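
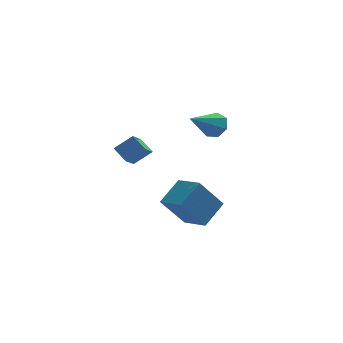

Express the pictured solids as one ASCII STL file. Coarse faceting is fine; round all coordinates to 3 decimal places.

solid 
facet normal -0.553 0.790 -0.265
outer loop
vertex -1.798 -2.668 -0.365
vertex -0.801 -1.666 0.543
vertex -0.587 -2.374 -2.018
endloop
endfacet
facet normal -0.593 -0.596 -0.541
outer loop
vertex 0.281 -3.614 -1.603
vertex -1.798 -2.668 -0.365
vertex -0.587 -2.374 -2.018
endloop
endfacet
facet normal -0.553 0.790 -0.265
outer loop
vertex -0.587 -2.374 -2.018
vertex -0.801 -1.666 0.543
vertex 0.41 -1.372 -1.11
endloop
endfacet
facet normal 0.585 0.142 -0.799
outer loop
vertex 0.41 -1.372 -1.11
vertex 0.281 -3.614 -1.603
vertex -0.587 -2.374 -2.018
endloop
endfacet
facet normal -0.585 -0.142 0.799
outer loop
vertex -1.798 -2.668 -0.365
vertex 0.067 -2.906 0.958
vertex -0.801 -1.666 0.543
endloop
endfacet
facet normal -0.593 -0.596 -0.541
outer loop
vertex -0.93 -3.908 0.05
vertex -1.798 -2.668 -0.365
vertex 0.281 -3.614 -1.603
endloop
endfacet
facet normal -0.585 -0.142 0.799
outer loop
vertex -0.93 -3.908 0.05
vertex 0.067 -2.906 0.958
vertex -1.798 -2.668 -0.365
endloop
endfacet
facet normal 0.593 0.596 0.541
outer loop
vertex -0.801 -1.666 0.543
vertex 0.067 -2.906 0.958
vertex 0.41 -1.372 -1.11
endloop
endfacet
facet normal 0.585 0.142 -0.799
outer loop
vertex 1.278 -2.612 -0.695
vertex 0.281 -3.614 -1.603
vertex 0.41 -1.372 -1.11
endloop
endfacet
facet normal 0.593 0.596 0.541
outer loop
vertex 0.41 -1.372 -1.11
vertex 0.067 -2.906 0.958
vertex 1.278 -2.612 -0.695
endloop
endfacet
facet normal 0.553 -0.790 0.265
outer loop
vertex 1.278 -2.612 -0.695
vertex -0.93 -3.908 0.05
vertex 0.281 -3.614 -1.603
endloop
endfacet
facet normal 0.553 -0.790 0.265
outer loop
vertex 0.067 -2.906 0.958
vertex -0.93 -3.908 0.05
vertex 1.278 -2.612 -0.695
endloop
endfacet
facet normal -0.783 -0.088 -0.616
outer loop
vertex -3.592 3.209 0.478
vertex -3.114 4.27 -0.282
vertex -3.032 2.518 -0.135
endloop
endfacet
facet normal -0.344 -0.764 0.547
outer loop
vertex -2.046 2.63 0.642
vertex -3.592 3.209 0.478
vertex -3.032 2.518 -0.135
endloop
endfacet
facet normal -0.783 -0.088 -0.616
outer loop
vertex -3.032 2.518 -0.135
vertex -3.114 4.27 -0.282
vertex -2.554 3.579 -0.894
endloop
endfacet
facet normal 0.519 -0.639 -0.567
outer loop
vertex -2.554 3.579 -0.894
vertex -2.046 2.63 0.642
vertex -3.032 2.518 -0.135
endloop
endfacet
facet normal -0.519 0.640 0.567
outer loop
vertex -3.592 3.209 0.478
vertex -2.128 4.382 0.495
vertex -3.114 4.27 -0.282
endloop
endfacet
facet normal -0.344 -0.763 0.547
outer loop
vertex -2.606 3.321 1.254
vertex -3.592 3.209 0.478
vertex -2.046 2.63 0.642
endloop
endfacet
facet normal -0.519 0.640 0.567
outer loop
vertex -2.606 3.321 1.254
vertex -2.128 4.382 0.495
vertex -3.592 3.209 0.478
endloop
endfacet
facet normal 0.344 0.763 -0.547
outer loop
vertex -3.114 4.27 -0.282
vertex -2.128 4.382 0.495
vertex -2.554 3.579 -0.894
endloop
endfacet
facet normal 0.519 -0.640 -0.567
outer loop
vertex -1.568 3.691 -0.118
vertex -2.046 2.63 0.642
vertex -2.554 3.579 -0.894
endloop
endfacet
facet normal 0.344 0.764 -0.547
outer loop
vertex -2.554 3.579 -0.894
vertex -2.128 4.382 0.495
vertex -1.568 3.691 -0.118
endloop
endfacet
facet normal 0.783 0.089 0.616
outer loop
vertex -1.568 3.691 -0.118
vertex -2.606 3.321 1.254
vertex -2.046 2.63 0.642
endloop
endfacet
facet normal 0.783 0.088 0.616
outer loop
vertex -2.128 4.382 0.495
vertex -2.606 3.321 1.254
vertex -1.568 3.691 -0.118
endloop
endfacet
facet normal 0.651 0.560 -0.513
outer loop
vertex 2.15 3.039 2.452
vertex 1.566 3.198 1.884
vertex 1.745 3.622 2.574
endloop
endfacet
facet normal 0.270 -0.014 0.963
outer loop
vertex 2.15 3.039 2.452
vertex 1.745 3.622 2.574
vertex 0.154 1.982 2.996
endloop
endfacet
facet normal 0.650 0.560 -0.513
outer loop
vertex 1.745 3.622 2.574
vertex 1.566 3.198 1.884
vertex 1.205 3.885 2.177
endloop
endfacet
facet normal -0.327 0.520 0.789
outer loop
vertex 1.745 3.622 2.574
vertex 1.205 3.885 2.177
vertex 0.154 1.982 2.996
endloop
endfacet
facet normal 0.651 0.560 -0.512
outer loop
vertex 1.205 3.885 2.177
vertex 1.566 3.198 1.884
vertex 0.937 3.631 1.559
endloop
endfacet
facet normal -0.838 0.526 0.147
outer loop
vertex 1.205 3.885 2.177
vertex 0.937 3.631 1.559
vertex 0.154 1.982 2.996
endloop
endfacet
facet normal 0.651 0.561 -0.512
outer loop
vertex 0.937 3.631 1.559
vertex 1.566 3.198 1.884
vertex 1.143 3.05 1.185
endloop
endfacet
facet normal -0.877 -0.002 -0.480
outer loop
vertex 0.937 3.631 1.559
vertex 1.143 3.05 1.185
vertex 0.154 1.982 2.996
endloop
endfacet
facet normal 0.651 0.560 -0.512
outer loop
vertex 1.143 3.05 1.185
vertex 1.566 3.198 1.884
vertex 1.667 2.581 1.338
endloop
endfacet
facet normal -0.415 -0.666 -0.620
outer loop
vertex 1.143 3.05 1.185
vertex 1.667 2.581 1.338
vertex 0.154 1.982 2.996
endloop
endfacet
facet normal 0.651 0.560 -0.512
outer loop
vertex 1.667 2.581 1.338
vertex 1.566 3.198 1.884
vertex 2.115 2.576 1.902
endloop
endfacet
facet normal 0.199 -0.966 -0.167
outer loop
vertex 1.667 2.581 1.338
vertex 2.115 2.576 1.902
vertex 0.154 1.982 2.996
endloop
endfacet
facet normal 0.651 0.560 -0.513
outer loop
vertex 2.115 2.576 1.902
vertex 1.566 3.198 1.884
vertex 2.15 3.039 2.452
endloop
endfacet
facet normal 0.504 -0.676 0.537
outer loop
vertex 2.115 2.576 1.902
vertex 2.15 3.039 2.452
vertex 0.154 1.982 2.996
endloop
endfacet

endsolid


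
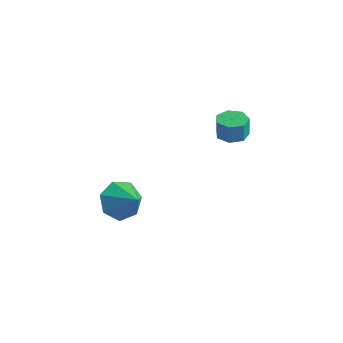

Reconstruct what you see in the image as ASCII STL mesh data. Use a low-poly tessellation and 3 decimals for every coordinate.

solid 
facet normal -0.846 0.020 -0.533
outer loop
vertex -2.705 -2.473 -3.771
vertex -3.234 -2.935 -2.95
vertex -3.084 -1.884 -3.148
endloop
endfacet
facet normal 0.753 0.641 -0.148
outer loop
vertex -2.705 -2.473 -3.771
vertex -3.084 -1.884 -3.148
vertex -1.966 -2.965 -2.15
endloop
endfacet
facet normal -0.845 0.020 -0.534
outer loop
vertex -3.084 -1.884 -3.148
vertex -3.234 -2.935 -2.95
vertex -3.576 -2.086 -2.377
endloop
endfacet
facet normal 0.377 0.808 0.452
outer loop
vertex -3.084 -1.884 -3.148
vertex -3.576 -2.086 -2.377
vertex -1.966 -2.965 -2.15
endloop
endfacet
facet normal -0.846 0.020 -0.534
outer loop
vertex -3.576 -2.086 -2.377
vertex -3.234 -2.935 -2.95
vertex -3.81 -2.928 -2.037
endloop
endfacet
facet normal 0.064 0.358 0.931
outer loop
vertex -3.576 -2.086 -2.377
vertex -3.81 -2.928 -2.037
vertex -1.966 -2.965 -2.15
endloop
endfacet
facet normal -0.846 0.021 -0.534
outer loop
vertex -3.81 -2.928 -2.037
vertex -3.234 -2.935 -2.95
vertex -3.611 -3.775 -2.385
endloop
endfacet
facet normal 0.049 -0.370 0.928
outer loop
vertex -3.81 -2.928 -2.037
vertex -3.611 -3.775 -2.385
vertex -1.966 -2.965 -2.15
endloop
endfacet
facet normal -0.845 0.020 -0.534
outer loop
vertex -3.611 -3.775 -2.385
vertex -3.234 -2.935 -2.95
vertex -3.127 -3.989 -3.159
endloop
endfacet
facet normal 0.344 -0.827 0.444
outer loop
vertex -3.611 -3.775 -2.385
vertex -3.127 -3.989 -3.159
vertex -1.966 -2.965 -2.15
endloop
endfacet
facet normal -0.845 0.020 -0.534
outer loop
vertex -3.127 -3.989 -3.159
vertex -3.234 -2.935 -2.95
vertex -2.724 -3.41 -3.775
endloop
endfacet
facet normal 0.726 -0.670 -0.155
outer loop
vertex -3.127 -3.989 -3.159
vertex -2.724 -3.41 -3.775
vertex -1.966 -2.965 -2.15
endloop
endfacet
facet normal -0.845 0.019 -0.534
outer loop
vertex -2.724 -3.41 -3.775
vertex -3.234 -2.935 -2.95
vertex -2.705 -2.473 -3.771
endloop
endfacet
facet normal 0.908 -0.017 -0.419
outer loop
vertex -2.724 -3.41 -3.775
vertex -2.705 -2.473 -3.771
vertex -1.966 -2.965 -2.15
endloop
endfacet
facet normal -0.052 0.052 -0.997
outer loop
vertex -1.479 2.615 -0.609
vertex -2.238 2.618 -0.569
vertex -1.761 3.21 -0.563
endloop
endfacet
facet normal 0.903 0.430 -0.025
outer loop
vertex -1.479 2.615 -0.609
vertex -1.761 3.21 -0.563
vertex -1.423 2.56 0.448
endloop
endfacet
facet normal 0.902 0.430 -0.025
outer loop
vertex -1.423 2.56 0.448
vertex -1.761 3.21 -0.563
vertex -1.705 3.154 0.494
endloop
endfacet
facet normal 0.054 -0.052 0.997
outer loop
vertex -1.423 2.56 0.448
vertex -1.705 3.154 0.494
vertex -2.182 2.562 0.489
endloop
endfacet
facet normal -0.053 0.053 -0.997
outer loop
vertex -1.761 3.21 -0.563
vertex -2.238 2.618 -0.569
vertex -2.403 3.358 -0.521
endloop
endfacet
facet normal 0.227 0.973 0.040
outer loop
vertex -1.761 3.21 -0.563
vertex -2.403 3.358 -0.521
vertex -1.705 3.154 0.494
endloop
endfacet
facet normal 0.228 0.973 0.039
outer loop
vertex -1.705 3.154 0.494
vertex -2.403 3.358 -0.521
vertex -2.347 3.303 0.536
endloop
endfacet
facet normal 0.053 -0.051 0.997
outer loop
vertex -1.705 3.154 0.494
vertex -2.347 3.303 0.536
vertex -2.182 2.562 0.489
endloop
endfacet
facet normal -0.053 0.053 -0.997
outer loop
vertex -2.403 3.358 -0.521
vertex -2.238 2.618 -0.569
vertex -2.92 2.949 -0.515
endloop
endfacet
facet normal -0.618 0.783 0.073
outer loop
vertex -2.403 3.358 -0.521
vertex -2.92 2.949 -0.515
vertex -2.347 3.303 0.536
endloop
endfacet
facet normal -0.618 0.783 0.073
outer loop
vertex -2.347 3.303 0.536
vertex -2.92 2.949 -0.515
vertex -2.864 2.894 0.542
endloop
endfacet
facet normal 0.052 -0.052 0.997
outer loop
vertex -2.347 3.303 0.536
vertex -2.864 2.894 0.542
vertex -2.182 2.562 0.489
endloop
endfacet
facet normal -0.054 0.052 -0.997
outer loop
vertex -2.92 2.949 -0.515
vertex -2.238 2.618 -0.569
vertex -2.924 2.29 -0.549
endloop
endfacet
facet normal -0.999 0.003 0.053
outer loop
vertex -2.92 2.949 -0.515
vertex -2.924 2.29 -0.549
vertex -2.864 2.894 0.542
endloop
endfacet
facet normal -0.999 0.003 0.053
outer loop
vertex -2.864 2.894 0.542
vertex -2.924 2.29 -0.549
vertex -2.868 2.235 0.508
endloop
endfacet
facet normal 0.052 -0.052 0.997
outer loop
vertex -2.864 2.894 0.542
vertex -2.868 2.235 0.508
vertex -2.182 2.562 0.489
endloop
endfacet
facet normal -0.054 0.052 -0.997
outer loop
vertex -2.924 2.29 -0.549
vertex -2.238 2.618 -0.569
vertex -2.411 1.878 -0.598
endloop
endfacet
facet normal -0.627 -0.779 -0.007
outer loop
vertex -2.924 2.29 -0.549
vertex -2.411 1.878 -0.598
vertex -2.868 2.235 0.508
endloop
endfacet
facet normal -0.627 -0.779 -0.007
outer loop
vertex -2.868 2.235 0.508
vertex -2.411 1.878 -0.598
vertex -2.355 1.823 0.459
endloop
endfacet
facet normal 0.053 -0.053 0.997
outer loop
vertex -2.868 2.235 0.508
vertex -2.355 1.823 0.459
vertex -2.182 2.562 0.489
endloop
endfacet
facet normal -0.052 0.051 -0.997
outer loop
vertex -2.411 1.878 -0.598
vertex -2.238 2.618 -0.569
vertex -1.768 2.023 -0.624
endloop
endfacet
facet normal 0.217 -0.974 -0.062
outer loop
vertex -2.411 1.878 -0.598
vertex -1.768 2.023 -0.624
vertex -2.355 1.823 0.459
endloop
endfacet
facet normal 0.217 -0.974 -0.062
outer loop
vertex -2.355 1.823 0.459
vertex -1.768 2.023 -0.624
vertex -1.712 1.968 0.433
endloop
endfacet
facet normal 0.052 -0.053 0.997
outer loop
vertex -2.355 1.823 0.459
vertex -1.712 1.968 0.433
vertex -2.182 2.562 0.489
endloop
endfacet
facet normal -0.052 0.051 -0.997
outer loop
vertex -1.768 2.023 -0.624
vertex -2.238 2.618 -0.569
vertex -1.479 2.615 -0.609
endloop
endfacet
facet normal 0.897 -0.436 -0.070
outer loop
vertex -1.768 2.023 -0.624
vertex -1.479 2.615 -0.609
vertex -1.712 1.968 0.433
endloop
endfacet
facet normal 0.897 -0.436 -0.070
outer loop
vertex -1.712 1.968 0.433
vertex -1.479 2.615 -0.609
vertex -1.423 2.56 0.448
endloop
endfacet
facet normal 0.054 -0.051 0.997
outer loop
vertex -1.712 1.968 0.433
vertex -1.423 2.56 0.448
vertex -2.182 2.562 0.489
endloop
endfacet

endsolid


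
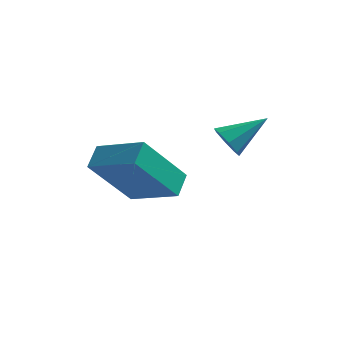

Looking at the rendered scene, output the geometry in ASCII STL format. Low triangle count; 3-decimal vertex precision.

solid 
facet normal -0.722 -0.483 -0.495
outer loop
vertex 1.191 0.942 -2.525
vertex 0.8 1.064 -2.074
vertex 0.965 1.345 -2.589
endloop
endfacet
facet normal 0.720 0.305 -0.624
outer loop
vertex 1.191 0.942 -2.525
vertex 0.965 1.345 -2.589
vertex 1.86 1.776 -1.346
endloop
endfacet
facet normal -0.721 -0.484 -0.495
outer loop
vertex 0.965 1.345 -2.589
vertex 0.8 1.064 -2.074
vertex 0.642 1.584 -2.352
endloop
endfacet
facet normal 0.265 0.836 -0.481
outer loop
vertex 0.965 1.345 -2.589
vertex 0.642 1.584 -2.352
vertex 1.86 1.776 -1.346
endloop
endfacet
facet normal -0.721 -0.484 -0.495
outer loop
vertex 0.642 1.584 -2.352
vertex 0.8 1.064 -2.074
vertex 0.411 1.518 -1.951
endloop
endfacet
facet normal -0.195 0.980 0.049
outer loop
vertex 0.642 1.584 -2.352
vertex 0.411 1.518 -1.951
vertex 1.86 1.776 -1.346
endloop
endfacet
facet normal -0.722 -0.485 -0.494
outer loop
vertex 0.411 1.518 -1.951
vertex 0.8 1.064 -2.074
vertex 0.408 1.187 -1.622
endloop
endfacet
facet normal -0.388 0.651 0.652
outer loop
vertex 0.411 1.518 -1.951
vertex 0.408 1.187 -1.622
vertex 1.86 1.776 -1.346
endloop
endfacet
facet normal -0.722 -0.483 -0.495
outer loop
vertex 0.408 1.187 -1.622
vertex 0.8 1.064 -2.074
vertex 0.634 0.783 -1.558
endloop
endfacet
facet normal -0.203 0.042 0.978
outer loop
vertex 0.408 1.187 -1.622
vertex 0.634 0.783 -1.558
vertex 1.86 1.776 -1.346
endloop
endfacet
facet normal -0.721 -0.484 -0.495
outer loop
vertex 0.634 0.783 -1.558
vertex 0.8 1.064 -2.074
vertex 0.957 0.545 -1.796
endloop
endfacet
facet normal 0.253 -0.490 0.834
outer loop
vertex 0.634 0.783 -1.558
vertex 0.957 0.545 -1.796
vertex 1.86 1.776 -1.346
endloop
endfacet
facet normal -0.722 -0.484 -0.495
outer loop
vertex 0.957 0.545 -1.796
vertex 0.8 1.064 -2.074
vertex 1.188 0.61 -2.196
endloop
endfacet
facet normal 0.710 -0.633 0.307
outer loop
vertex 0.957 0.545 -1.796
vertex 1.188 0.61 -2.196
vertex 1.86 1.776 -1.346
endloop
endfacet
facet normal -0.722 -0.484 -0.495
outer loop
vertex 1.188 0.61 -2.196
vertex 0.8 1.064 -2.074
vertex 1.191 0.942 -2.525
endloop
endfacet
facet normal 0.905 -0.304 -0.298
outer loop
vertex 1.188 0.61 -2.196
vertex 1.191 0.942 -2.525
vertex 1.86 1.776 -1.346
endloop
endfacet
facet normal -0.480 -0.389 0.786
outer loop
vertex -1.422 -0.97 -2.041
vertex -1.336 -0.207 -1.611
vertex -2.939 -0.428 -2.699
endloop
endfacet
facet normal -0.098 -0.867 -0.488
outer loop
vertex -1.884 0.427 -4.429
vertex -1.422 -0.97 -2.041
vertex -2.939 -0.428 -2.699
endloop
endfacet
facet normal -0.480 -0.389 0.786
outer loop
vertex -2.939 -0.428 -2.699
vertex -1.336 -0.207 -1.611
vertex -2.853 0.335 -2.269
endloop
endfacet
facet normal -0.872 0.311 -0.378
outer loop
vertex -2.853 0.335 -2.269
vertex -1.884 0.427 -4.429
vertex -2.939 -0.428 -2.699
endloop
endfacet
facet normal 0.872 -0.311 0.378
outer loop
vertex -1.422 -0.97 -2.041
vertex -0.281 0.648 -3.341
vertex -1.336 -0.207 -1.611
endloop
endfacet
facet normal -0.098 -0.867 -0.488
outer loop
vertex -0.367 -0.115 -3.771
vertex -1.422 -0.97 -2.041
vertex -1.884 0.427 -4.429
endloop
endfacet
facet normal 0.872 -0.311 0.378
outer loop
vertex -0.367 -0.115 -3.771
vertex -0.281 0.648 -3.341
vertex -1.422 -0.97 -2.041
endloop
endfacet
facet normal 0.098 0.867 0.488
outer loop
vertex -1.336 -0.207 -1.611
vertex -0.281 0.648 -3.341
vertex -2.853 0.335 -2.269
endloop
endfacet
facet normal -0.872 0.311 -0.378
outer loop
vertex -1.798 1.19 -3.999
vertex -1.884 0.427 -4.429
vertex -2.853 0.335 -2.269
endloop
endfacet
facet normal 0.098 0.867 0.488
outer loop
vertex -2.853 0.335 -2.269
vertex -0.281 0.648 -3.341
vertex -1.798 1.19 -3.999
endloop
endfacet
facet normal 0.480 0.389 -0.786
outer loop
vertex -1.798 1.19 -3.999
vertex -0.367 -0.115 -3.771
vertex -1.884 0.427 -4.429
endloop
endfacet
facet normal 0.480 0.389 -0.786
outer loop
vertex -0.281 0.648 -3.341
vertex -0.367 -0.115 -3.771
vertex -1.798 1.19 -3.999
endloop
endfacet

endsolid


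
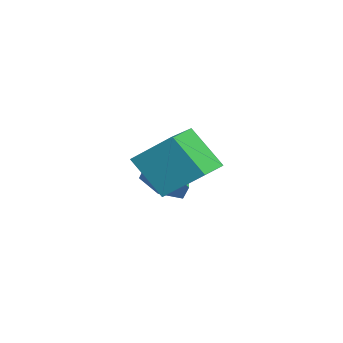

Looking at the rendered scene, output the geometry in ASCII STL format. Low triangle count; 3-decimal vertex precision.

solid 
facet normal 0.750 -0.491 -0.444
outer loop
vertex -1.889 -1.349 -1.331
vertex -2.519 -1.55 -2.172
vertex -1.924 -0.661 -2.15
endloop
endfacet
facet normal 0.204 0.754 0.625
outer loop
vertex -1.889 -1.349 -1.331
vertex -1.924 -0.661 -2.15
vertex -3.741 -0.75 -1.448
endloop
endfacet
facet normal 0.749 -0.490 -0.445
outer loop
vertex -1.924 -0.661 -2.15
vertex -2.519 -1.55 -2.172
vertex -2.555 -0.862 -2.991
endloop
endfacet
facet normal -0.108 0.982 -0.154
outer loop
vertex -1.924 -0.661 -2.15
vertex -2.555 -0.862 -2.991
vertex -3.741 -0.75 -1.448
endloop
endfacet
facet normal 0.749 -0.490 -0.445
outer loop
vertex -2.555 -0.862 -2.991
vertex -2.519 -1.55 -2.172
vertex -3.15 -1.751 -3.013
endloop
endfacet
facet normal -0.683 0.471 -0.559
outer loop
vertex -2.555 -0.862 -2.991
vertex -3.15 -1.751 -3.013
vertex -3.741 -0.75 -1.448
endloop
endfacet
facet normal 0.749 -0.490 -0.445
outer loop
vertex -3.15 -1.751 -3.013
vertex -2.519 -1.55 -2.172
vertex -3.114 -2.439 -2.194
endloop
endfacet
facet normal -0.945 -0.269 -0.185
outer loop
vertex -3.15 -1.751 -3.013
vertex -3.114 -2.439 -2.194
vertex -3.741 -0.75 -1.448
endloop
endfacet
facet normal 0.750 -0.491 -0.444
outer loop
vertex -3.114 -2.439 -2.194
vertex -2.519 -1.55 -2.172
vertex -2.484 -2.238 -1.353
endloop
endfacet
facet normal -0.633 -0.497 0.593
outer loop
vertex -3.114 -2.439 -2.194
vertex -2.484 -2.238 -1.353
vertex -3.741 -0.75 -1.448
endloop
endfacet
facet normal 0.750 -0.491 -0.444
outer loop
vertex -2.484 -2.238 -1.353
vertex -2.519 -1.55 -2.172
vertex -1.889 -1.349 -1.331
endloop
endfacet
facet normal -0.058 0.014 0.998
outer loop
vertex -2.484 -2.238 -1.353
vertex -1.889 -1.349 -1.331
vertex -3.741 -0.75 -1.448
endloop
endfacet
facet normal -0.358 -0.547 0.757
outer loop
vertex 1.399 -1.311 1.733
vertex -0.038 -0.633 1.544
vertex 0.898 -2.719 0.48
endloop
endfacet
facet normal 0.898 -0.424 0.117
outer loop
vertex 1.598 -1.647 -1.004
vertex 1.399 -1.311 1.733
vertex 0.898 -2.719 0.48
endloop
endfacet
facet normal -0.357 -0.547 0.758
outer loop
vertex 0.898 -2.719 0.48
vertex -0.038 -0.633 1.544
vertex -0.539 -2.041 0.292
endloop
endfacet
facet normal -0.257 -0.722 -0.643
outer loop
vertex -0.539 -2.041 0.292
vertex 1.598 -1.647 -1.004
vertex 0.898 -2.719 0.48
endloop
endfacet
facet normal 0.256 0.722 0.643
outer loop
vertex 1.399 -1.311 1.733
vertex 0.662 0.439 0.06
vertex -0.038 -0.633 1.544
endloop
endfacet
facet normal 0.898 -0.424 0.117
outer loop
vertex 2.099 -0.239 0.248
vertex 1.399 -1.311 1.733
vertex 1.598 -1.647 -1.004
endloop
endfacet
facet normal 0.257 0.722 0.642
outer loop
vertex 2.099 -0.239 0.248
vertex 0.662 0.439 0.06
vertex 1.399 -1.311 1.733
endloop
endfacet
facet normal -0.898 0.424 -0.117
outer loop
vertex -0.038 -0.633 1.544
vertex 0.662 0.439 0.06
vertex -0.539 -2.041 0.292
endloop
endfacet
facet normal -0.256 -0.722 -0.642
outer loop
vertex 0.161 -0.969 -1.193
vertex 1.598 -1.647 -1.004
vertex -0.539 -2.041 0.292
endloop
endfacet
facet normal -0.898 0.424 -0.117
outer loop
vertex -0.539 -2.041 0.292
vertex 0.662 0.439 0.06
vertex 0.161 -0.969 -1.193
endloop
endfacet
facet normal 0.357 0.546 -0.757
outer loop
vertex 0.161 -0.969 -1.193
vertex 2.099 -0.239 0.248
vertex 1.598 -1.647 -1.004
endloop
endfacet
facet normal 0.357 0.547 -0.757
outer loop
vertex 0.662 0.439 0.06
vertex 2.099 -0.239 0.248
vertex 0.161 -0.969 -1.193
endloop
endfacet

endsolid


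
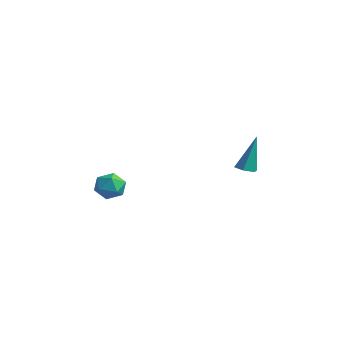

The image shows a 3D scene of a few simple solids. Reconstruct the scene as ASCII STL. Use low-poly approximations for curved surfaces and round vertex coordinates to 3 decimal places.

solid 
facet normal -0.745 0.036 0.666
outer loop
vertex 0.595 -3.496 0.217
vertex 0.969 -4.057 0.666
vertex 1.119 -3.271 0.791
endloop
endfacet
facet normal -0.662 0.667 0.342
outer loop
vertex 0.595 -3.496 0.217
vertex 1.119 -3.271 0.791
vertex 1.122 -2.899 0.072
endloop
endfacet
facet normal -0.741 0.567 -0.359
outer loop
vertex 0.595 -3.496 0.217
vertex 1.122 -2.899 0.072
vertex 0.973 -3.455 -0.498
endloop
endfacet
facet normal -0.874 -0.126 -0.469
outer loop
vertex 0.595 -3.496 0.217
vertex 0.973 -3.455 -0.498
vertex 0.879 -4.17 -0.131
endloop
endfacet
facet normal -0.876 -0.453 0.163
outer loop
vertex 0.595 -3.496 0.217
vertex 0.879 -4.17 -0.131
vertex 0.969 -4.057 0.666
endloop
endfacet
facet normal 0.007 0.888 0.460
outer loop
vertex 1.122 -2.899 0.072
vertex 1.119 -3.271 0.791
vertex 1.821 -3.09 0.431
endloop
endfacet
facet normal -0.127 -0.132 0.983
outer loop
vertex 1.119 -3.271 0.791
vertex 0.969 -4.057 0.666
vertex 1.727 -3.805 0.798
endloop
endfacet
facet normal -0.340 -0.925 0.170
outer loop
vertex 0.969 -4.057 0.666
vertex 0.879 -4.17 -0.131
vertex 1.578 -4.361 0.228
endloop
endfacet
facet normal -0.337 -0.395 -0.855
outer loop
vertex 0.879 -4.17 -0.131
vertex 0.973 -3.455 -0.498
vertex 1.581 -3.989 -0.491
endloop
endfacet
facet normal -0.124 0.726 -0.676
outer loop
vertex 0.973 -3.455 -0.498
vertex 1.122 -2.899 0.072
vertex 1.731 -3.203 -0.366
endloop
endfacet
facet normal 0.874 0.126 0.469
outer loop
vertex 2.105 -3.764 0.083
vertex 1.821 -3.09 0.431
vertex 1.727 -3.805 0.798
endloop
endfacet
facet normal 0.741 -0.567 0.359
outer loop
vertex 2.105 -3.764 0.083
vertex 1.727 -3.805 0.798
vertex 1.578 -4.361 0.228
endloop
endfacet
facet normal 0.662 -0.667 -0.342
outer loop
vertex 2.105 -3.764 0.083
vertex 1.578 -4.361 0.228
vertex 1.581 -3.989 -0.491
endloop
endfacet
facet normal 0.745 -0.036 -0.666
outer loop
vertex 2.105 -3.764 0.083
vertex 1.581 -3.989 -0.491
vertex 1.731 -3.203 -0.366
endloop
endfacet
facet normal 0.876 0.453 -0.163
outer loop
vertex 2.105 -3.764 0.083
vertex 1.731 -3.203 -0.366
vertex 1.821 -3.09 0.431
endloop
endfacet
facet normal 0.337 0.395 0.855
outer loop
vertex 1.727 -3.805 0.798
vertex 1.821 -3.09 0.431
vertex 1.119 -3.271 0.791
endloop
endfacet
facet normal 0.124 -0.726 0.676
outer loop
vertex 1.578 -4.361 0.228
vertex 1.727 -3.805 0.798
vertex 0.969 -4.057 0.666
endloop
endfacet
facet normal -0.007 -0.888 -0.460
outer loop
vertex 1.581 -3.989 -0.491
vertex 1.578 -4.361 0.228
vertex 0.879 -4.17 -0.131
endloop
endfacet
facet normal 0.127 0.132 -0.983
outer loop
vertex 1.731 -3.203 -0.366
vertex 1.581 -3.989 -0.491
vertex 0.973 -3.455 -0.498
endloop
endfacet
facet normal 0.340 0.925 -0.170
outer loop
vertex 1.821 -3.09 0.431
vertex 1.731 -3.203 -0.366
vertex 1.122 -2.899 0.072
endloop
endfacet
facet normal -0.027 -0.291 -0.956
outer loop
vertex 3.513 2.187 0.447
vertex 3.164 2.608 0.329
vertex 3.717 2.684 0.29
endloop
endfacet
facet normal 0.911 -0.278 0.305
outer loop
vertex 3.513 2.187 0.447
vertex 3.717 2.684 0.29
vertex 3.216 3.192 2.251
endloop
endfacet
facet normal -0.027 -0.291 -0.956
outer loop
vertex 3.717 2.684 0.29
vertex 3.164 2.608 0.329
vertex 3.368 3.105 0.172
endloop
endfacet
facet normal 0.766 0.643 0.029
outer loop
vertex 3.717 2.684 0.29
vertex 3.368 3.105 0.172
vertex 3.216 3.192 2.251
endloop
endfacet
facet normal -0.026 -0.291 -0.956
outer loop
vertex 3.368 3.105 0.172
vertex 3.164 2.608 0.329
vertex 2.814 3.03 0.21
endloop
endfacet
facet normal -0.137 0.989 -0.051
outer loop
vertex 3.368 3.105 0.172
vertex 2.814 3.03 0.21
vertex 3.216 3.192 2.251
endloop
endfacet
facet normal -0.026 -0.291 -0.956
outer loop
vertex 2.814 3.03 0.21
vertex 3.164 2.608 0.329
vertex 2.61 2.532 0.367
endloop
endfacet
facet normal -0.899 0.414 0.144
outer loop
vertex 2.814 3.03 0.21
vertex 2.61 2.532 0.367
vertex 3.216 3.192 2.251
endloop
endfacet
facet normal -0.026 -0.290 -0.957
outer loop
vertex 2.61 2.532 0.367
vertex 3.164 2.608 0.329
vertex 2.959 2.111 0.485
endloop
endfacet
facet normal -0.753 -0.507 0.420
outer loop
vertex 2.61 2.532 0.367
vertex 2.959 2.111 0.485
vertex 3.216 3.192 2.251
endloop
endfacet
facet normal -0.026 -0.290 -0.957
outer loop
vertex 2.959 2.111 0.485
vertex 3.164 2.608 0.329
vertex 3.513 2.187 0.447
endloop
endfacet
facet normal 0.151 -0.853 0.500
outer loop
vertex 2.959 2.111 0.485
vertex 3.513 2.187 0.447
vertex 3.216 3.192 2.251
endloop
endfacet

endsolid


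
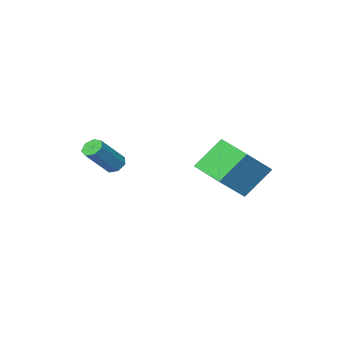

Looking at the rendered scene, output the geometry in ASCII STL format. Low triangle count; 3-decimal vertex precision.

solid 
facet normal -0.704 -0.087 -0.704
outer loop
vertex 0.334 -2.771 -0.95
vertex -0.018 -2.844 -0.589
vertex 0.137 -2.405 -0.798
endloop
endfacet
facet normal 0.553 0.556 -0.621
outer loop
vertex 0.334 -2.771 -0.95
vertex 0.137 -2.405 -0.798
vertex 1.531 -2.624 0.248
endloop
endfacet
facet normal 0.553 0.556 -0.621
outer loop
vertex 1.531 -2.624 0.248
vertex 0.137 -2.405 -0.798
vertex 1.334 -2.258 0.4
endloop
endfacet
facet normal 0.704 0.086 0.705
outer loop
vertex 1.531 -2.624 0.248
vertex 1.334 -2.258 0.4
vertex 1.178 -2.696 0.609
endloop
endfacet
facet normal -0.704 -0.087 -0.705
outer loop
vertex 0.137 -2.405 -0.798
vertex -0.018 -2.844 -0.589
vertex -0.177 -2.37 -0.489
endloop
endfacet
facet normal -0.005 0.993 -0.117
outer loop
vertex 0.137 -2.405 -0.798
vertex -0.177 -2.37 -0.489
vertex 1.334 -2.258 0.4
endloop
endfacet
facet normal -0.003 0.993 -0.119
outer loop
vertex 1.334 -2.258 0.4
vertex -0.177 -2.37 -0.489
vertex 1.02 -2.222 0.709
endloop
endfacet
facet normal 0.704 0.086 0.705
outer loop
vertex 1.334 -2.258 0.4
vertex 1.02 -2.222 0.709
vertex 1.178 -2.696 0.609
endloop
endfacet
facet normal -0.703 -0.087 -0.706
outer loop
vertex -0.177 -2.37 -0.489
vertex -0.018 -2.844 -0.589
vertex -0.372 -2.691 -0.255
endloop
endfacet
facet normal -0.557 0.683 0.472
outer loop
vertex -0.177 -2.37 -0.489
vertex -0.372 -2.691 -0.255
vertex 1.02 -2.222 0.709
endloop
endfacet
facet normal -0.557 0.683 0.472
outer loop
vertex 1.02 -2.222 0.709
vertex -0.372 -2.691 -0.255
vertex 0.825 -2.543 0.943
endloop
endfacet
facet normal 0.704 0.086 0.705
outer loop
vertex 1.02 -2.222 0.709
vertex 0.825 -2.543 0.943
vertex 1.178 -2.696 0.609
endloop
endfacet
facet normal -0.703 -0.087 -0.706
outer loop
vertex -0.372 -2.691 -0.255
vertex -0.018 -2.844 -0.589
vertex -0.3 -3.127 -0.273
endloop
endfacet
facet normal -0.691 -0.143 0.708
outer loop
vertex -0.372 -2.691 -0.255
vertex -0.3 -3.127 -0.273
vertex 0.825 -2.543 0.943
endloop
endfacet
facet normal -0.692 -0.142 0.708
outer loop
vertex 0.825 -2.543 0.943
vertex -0.3 -3.127 -0.273
vertex 0.897 -2.98 0.926
endloop
endfacet
facet normal 0.705 0.089 0.704
outer loop
vertex 0.825 -2.543 0.943
vertex 0.897 -2.98 0.926
vertex 1.178 -2.696 0.609
endloop
endfacet
facet normal -0.704 -0.086 -0.705
outer loop
vertex -0.3 -3.127 -0.273
vertex -0.018 -2.844 -0.589
vertex -0.016 -3.35 -0.529
endloop
endfacet
facet normal -0.305 -0.859 0.410
outer loop
vertex -0.3 -3.127 -0.273
vertex -0.016 -3.35 -0.529
vertex 0.897 -2.98 0.926
endloop
endfacet
facet normal -0.305 -0.860 0.410
outer loop
vertex 0.897 -2.98 0.926
vertex -0.016 -3.35 -0.529
vertex 1.18 -3.203 0.669
endloop
endfacet
facet normal 0.706 0.086 0.703
outer loop
vertex 0.897 -2.98 0.926
vertex 1.18 -3.203 0.669
vertex 1.178 -2.696 0.609
endloop
endfacet
facet normal -0.704 -0.086 -0.705
outer loop
vertex -0.016 -3.35 -0.529
vertex -0.018 -2.844 -0.589
vertex 0.266 -3.192 -0.83
endloop
endfacet
facet normal 0.311 -0.930 -0.197
outer loop
vertex -0.016 -3.35 -0.529
vertex 0.266 -3.192 -0.83
vertex 1.18 -3.203 0.669
endloop
endfacet
facet normal 0.312 -0.929 -0.197
outer loop
vertex 1.18 -3.203 0.669
vertex 0.266 -3.192 -0.83
vertex 1.463 -3.044 0.368
endloop
endfacet
facet normal 0.703 0.086 0.706
outer loop
vertex 1.18 -3.203 0.669
vertex 1.463 -3.044 0.368
vertex 1.178 -2.696 0.609
endloop
endfacet
facet normal -0.704 -0.087 -0.704
outer loop
vertex 0.266 -3.192 -0.83
vertex -0.018 -2.844 -0.589
vertex 0.334 -2.771 -0.95
endloop
endfacet
facet normal 0.693 -0.299 -0.656
outer loop
vertex 0.266 -3.192 -0.83
vertex 0.334 -2.771 -0.95
vertex 1.463 -3.044 0.368
endloop
endfacet
facet normal 0.693 -0.300 -0.656
outer loop
vertex 1.463 -3.044 0.368
vertex 0.334 -2.771 -0.95
vertex 1.531 -2.624 0.248
endloop
endfacet
facet normal 0.703 0.088 0.705
outer loop
vertex 1.463 -3.044 0.368
vertex 1.531 -2.624 0.248
vertex 1.178 -2.696 0.609
endloop
endfacet
facet normal -0.645 0.155 0.749
outer loop
vertex -3.775 -0.792 0.629
vertex -3.709 1.0 0.316
vertex -5.165 -0.944 -0.536
endloop
endfacet
facet normal -0.036 -0.984 0.172
outer loop
vertex -4.011 -1.22 -1.876
vertex -3.775 -0.792 0.629
vertex -5.165 -0.944 -0.536
endloop
endfacet
facet normal -0.645 0.155 0.749
outer loop
vertex -5.165 -0.944 -0.536
vertex -3.709 1.0 0.316
vertex -5.099 0.848 -0.849
endloop
endfacet
facet normal -0.764 -0.084 -0.640
outer loop
vertex -5.099 0.848 -0.849
vertex -4.011 -1.22 -1.876
vertex -5.165 -0.944 -0.536
endloop
endfacet
facet normal 0.764 0.084 0.640
outer loop
vertex -3.775 -0.792 0.629
vertex -2.555 0.724 -1.024
vertex -3.709 1.0 0.316
endloop
endfacet
facet normal -0.036 -0.984 0.172
outer loop
vertex -2.621 -1.068 -0.711
vertex -3.775 -0.792 0.629
vertex -4.011 -1.22 -1.876
endloop
endfacet
facet normal 0.764 0.084 0.640
outer loop
vertex -2.621 -1.068 -0.711
vertex -2.555 0.724 -1.024
vertex -3.775 -0.792 0.629
endloop
endfacet
facet normal 0.036 0.984 -0.172
outer loop
vertex -3.709 1.0 0.316
vertex -2.555 0.724 -1.024
vertex -5.099 0.848 -0.849
endloop
endfacet
facet normal -0.764 -0.084 -0.640
outer loop
vertex -3.945 0.572 -2.189
vertex -4.011 -1.22 -1.876
vertex -5.099 0.848 -0.849
endloop
endfacet
facet normal 0.036 0.984 -0.172
outer loop
vertex -5.099 0.848 -0.849
vertex -2.555 0.724 -1.024
vertex -3.945 0.572 -2.189
endloop
endfacet
facet normal 0.645 -0.155 -0.749
outer loop
vertex -3.945 0.572 -2.189
vertex -2.621 -1.068 -0.711
vertex -4.011 -1.22 -1.876
endloop
endfacet
facet normal 0.645 -0.155 -0.749
outer loop
vertex -2.555 0.724 -1.024
vertex -2.621 -1.068 -0.711
vertex -3.945 0.572 -2.189
endloop
endfacet

endsolid


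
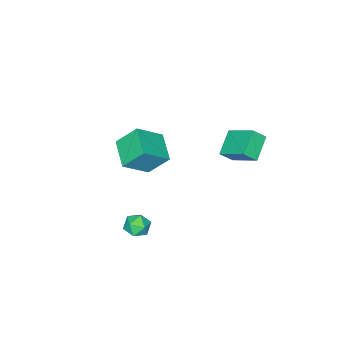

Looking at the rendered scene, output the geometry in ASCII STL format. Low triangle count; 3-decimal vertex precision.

solid 
facet normal -0.808 0.081 0.584
outer loop
vertex 3.084 1.611 -3.623
vertex 3.034 0.804 -3.58
vertex 3.47 1.213 -3.034
endloop
endfacet
facet normal -0.371 0.638 0.675
outer loop
vertex 3.084 1.611 -3.623
vertex 3.47 1.213 -3.034
vertex 3.835 1.827 -3.414
endloop
endfacet
facet normal -0.287 0.957 0.042
outer loop
vertex 3.084 1.611 -3.623
vertex 3.835 1.827 -3.414
vertex 3.625 1.798 -4.196
endloop
endfacet
facet normal -0.671 0.597 -0.439
outer loop
vertex 3.084 1.611 -3.623
vertex 3.625 1.798 -4.196
vertex 3.13 1.166 -4.298
endloop
endfacet
facet normal -0.993 0.056 -0.105
outer loop
vertex 3.084 1.611 -3.623
vertex 3.13 1.166 -4.298
vertex 3.034 0.804 -3.58
endloop
endfacet
facet normal 0.265 0.389 0.882
outer loop
vertex 3.835 1.827 -3.414
vertex 3.47 1.213 -3.034
vertex 4.25 1.154 -3.242
endloop
endfacet
facet normal -0.442 -0.513 0.736
outer loop
vertex 3.47 1.213 -3.034
vertex 3.034 0.804 -3.58
vertex 3.755 0.522 -3.344
endloop
endfacet
facet normal -0.742 -0.554 -0.378
outer loop
vertex 3.034 0.804 -3.58
vertex 3.13 1.166 -4.298
vertex 3.545 0.493 -4.126
endloop
endfacet
facet normal -0.221 0.322 -0.921
outer loop
vertex 3.13 1.166 -4.298
vertex 3.625 1.798 -4.196
vertex 3.91 1.107 -4.506
endloop
endfacet
facet normal 0.400 0.905 -0.141
outer loop
vertex 3.625 1.798 -4.196
vertex 3.835 1.827 -3.414
vertex 4.346 1.516 -3.96
endloop
endfacet
facet normal 0.671 -0.597 0.439
outer loop
vertex 4.296 0.709 -3.917
vertex 4.25 1.154 -3.242
vertex 3.755 0.522 -3.344
endloop
endfacet
facet normal 0.287 -0.957 -0.042
outer loop
vertex 4.296 0.709 -3.917
vertex 3.755 0.522 -3.344
vertex 3.545 0.493 -4.126
endloop
endfacet
facet normal 0.371 -0.638 -0.675
outer loop
vertex 4.296 0.709 -3.917
vertex 3.545 0.493 -4.126
vertex 3.91 1.107 -4.506
endloop
endfacet
facet normal 0.808 -0.081 -0.584
outer loop
vertex 4.296 0.709 -3.917
vertex 3.91 1.107 -4.506
vertex 4.346 1.516 -3.96
endloop
endfacet
facet normal 0.993 -0.056 0.105
outer loop
vertex 4.296 0.709 -3.917
vertex 4.346 1.516 -3.96
vertex 4.25 1.154 -3.242
endloop
endfacet
facet normal 0.221 -0.322 0.921
outer loop
vertex 3.755 0.522 -3.344
vertex 4.25 1.154 -3.242
vertex 3.47 1.213 -3.034
endloop
endfacet
facet normal -0.400 -0.905 0.141
outer loop
vertex 3.545 0.493 -4.126
vertex 3.755 0.522 -3.344
vertex 3.034 0.804 -3.58
endloop
endfacet
facet normal -0.265 -0.389 -0.882
outer loop
vertex 3.91 1.107 -4.506
vertex 3.545 0.493 -4.126
vertex 3.13 1.166 -4.298
endloop
endfacet
facet normal 0.442 0.513 -0.736
outer loop
vertex 4.346 1.516 -3.96
vertex 3.91 1.107 -4.506
vertex 3.625 1.798 -4.196
endloop
endfacet
facet normal 0.742 0.554 0.378
outer loop
vertex 4.25 1.154 -3.242
vertex 4.346 1.516 -3.96
vertex 3.835 1.827 -3.414
endloop
endfacet
facet normal -0.550 -0.783 0.292
outer loop
vertex 0.642 -1.647 0.642
vertex -0.776 -1.085 -0.524
vertex 1.309 -2.587 -0.622
endloop
endfacet
facet normal 0.738 -0.293 0.607
outer loop
vertex 2.316 -1.155 -1.156
vertex 0.642 -1.647 0.642
vertex 1.309 -2.587 -0.622
endloop
endfacet
facet normal -0.550 -0.783 0.292
outer loop
vertex 1.309 -2.587 -0.622
vertex -0.776 -1.085 -0.524
vertex -0.109 -2.025 -1.788
endloop
endfacet
facet normal 0.390 -0.550 -0.739
outer loop
vertex -0.109 -2.025 -1.788
vertex 2.316 -1.155 -1.156
vertex 1.309 -2.587 -0.622
endloop
endfacet
facet normal -0.390 0.550 0.739
outer loop
vertex 0.642 -1.647 0.642
vertex 0.231 0.347 -1.058
vertex -0.776 -1.085 -0.524
endloop
endfacet
facet normal 0.738 -0.293 0.607
outer loop
vertex 1.649 -0.215 0.108
vertex 0.642 -1.647 0.642
vertex 2.316 -1.155 -1.156
endloop
endfacet
facet normal -0.390 0.550 0.739
outer loop
vertex 1.649 -0.215 0.108
vertex 0.231 0.347 -1.058
vertex 0.642 -1.647 0.642
endloop
endfacet
facet normal -0.738 0.293 -0.607
outer loop
vertex -0.776 -1.085 -0.524
vertex 0.231 0.347 -1.058
vertex -0.109 -2.025 -1.788
endloop
endfacet
facet normal 0.390 -0.550 -0.739
outer loop
vertex 0.898 -0.593 -2.322
vertex 2.316 -1.155 -1.156
vertex -0.109 -2.025 -1.788
endloop
endfacet
facet normal -0.738 0.293 -0.607
outer loop
vertex -0.109 -2.025 -1.788
vertex 0.231 0.347 -1.058
vertex 0.898 -0.593 -2.322
endloop
endfacet
facet normal 0.550 0.783 -0.292
outer loop
vertex 0.898 -0.593 -2.322
vertex 1.649 -0.215 0.108
vertex 2.316 -1.155 -1.156
endloop
endfacet
facet normal 0.550 0.783 -0.292
outer loop
vertex 0.231 0.347 -1.058
vertex 1.649 -0.215 0.108
vertex 0.898 -0.593 -2.322
endloop
endfacet
facet normal -0.589 0.444 -0.675
outer loop
vertex -4.644 1.256 -1.917
vertex -4.604 2.993 -0.81
vertex -3.312 1.756 -2.751
endloop
endfacet
facet normal -0.020 -0.843 -0.538
outer loop
vertex -2.716 1.307 -2.07
vertex -4.644 1.256 -1.917
vertex -3.312 1.756 -2.751
endloop
endfacet
facet normal -0.589 0.444 -0.675
outer loop
vertex -3.312 1.756 -2.751
vertex -4.604 2.993 -0.81
vertex -3.271 3.493 -1.644
endloop
endfacet
facet normal 0.807 0.304 -0.506
outer loop
vertex -3.271 3.493 -1.644
vertex -2.716 1.307 -2.07
vertex -3.312 1.756 -2.751
endloop
endfacet
facet normal -0.807 -0.304 0.506
outer loop
vertex -4.644 1.256 -1.917
vertex -4.008 2.544 -0.129
vertex -4.604 2.993 -0.81
endloop
endfacet
facet normal -0.020 -0.843 -0.538
outer loop
vertex -4.049 0.807 -1.236
vertex -4.644 1.256 -1.917
vertex -2.716 1.307 -2.07
endloop
endfacet
facet normal -0.808 -0.303 0.506
outer loop
vertex -4.049 0.807 -1.236
vertex -4.008 2.544 -0.129
vertex -4.644 1.256 -1.917
endloop
endfacet
facet normal 0.020 0.843 0.538
outer loop
vertex -4.604 2.993 -0.81
vertex -4.008 2.544 -0.129
vertex -3.271 3.493 -1.644
endloop
endfacet
facet normal 0.808 0.304 -0.506
outer loop
vertex -2.676 3.044 -0.963
vertex -2.716 1.307 -2.07
vertex -3.271 3.493 -1.644
endloop
endfacet
facet normal 0.020 0.843 0.538
outer loop
vertex -3.271 3.493 -1.644
vertex -4.008 2.544 -0.129
vertex -2.676 3.044 -0.963
endloop
endfacet
facet normal 0.589 -0.444 0.675
outer loop
vertex -2.676 3.044 -0.963
vertex -4.049 0.807 -1.236
vertex -2.716 1.307 -2.07
endloop
endfacet
facet normal 0.589 -0.444 0.675
outer loop
vertex -4.008 2.544 -0.129
vertex -4.049 0.807 -1.236
vertex -2.676 3.044 -0.963
endloop
endfacet

endsolid


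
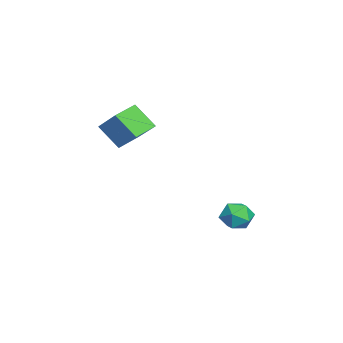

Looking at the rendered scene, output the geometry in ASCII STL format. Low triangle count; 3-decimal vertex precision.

solid 
facet normal -0.748 0.604 0.275
outer loop
vertex -3.21 -1.853 3.828
vertex -2.128 -0.996 4.887
vertex -2.885 -0.976 2.786
endloop
endfacet
facet normal -0.621 -0.493 -0.609
outer loop
vertex -2.032 -1.664 2.473
vertex -3.21 -1.853 3.828
vertex -2.885 -0.976 2.786
endloop
endfacet
facet normal -0.748 0.604 0.275
outer loop
vertex -2.885 -0.976 2.786
vertex -2.128 -0.996 4.887
vertex -1.803 -0.119 3.846
endloop
endfacet
facet normal 0.232 0.627 -0.744
outer loop
vertex -1.803 -0.119 3.846
vertex -2.032 -1.664 2.473
vertex -2.885 -0.976 2.786
endloop
endfacet
facet normal -0.232 -0.626 0.744
outer loop
vertex -3.21 -1.853 3.828
vertex -1.275 -1.684 4.574
vertex -2.128 -0.996 4.887
endloop
endfacet
facet normal -0.622 -0.493 -0.609
outer loop
vertex -2.357 -2.541 3.514
vertex -3.21 -1.853 3.828
vertex -2.032 -1.664 2.473
endloop
endfacet
facet normal -0.232 -0.627 0.744
outer loop
vertex -2.357 -2.541 3.514
vertex -1.275 -1.684 4.574
vertex -3.21 -1.853 3.828
endloop
endfacet
facet normal 0.621 0.493 0.609
outer loop
vertex -2.128 -0.996 4.887
vertex -1.275 -1.684 4.574
vertex -1.803 -0.119 3.846
endloop
endfacet
facet normal 0.232 0.627 -0.744
outer loop
vertex -0.95 -0.807 3.532
vertex -2.032 -1.664 2.473
vertex -1.803 -0.119 3.846
endloop
endfacet
facet normal 0.622 0.493 0.609
outer loop
vertex -1.803 -0.119 3.846
vertex -1.275 -1.684 4.574
vertex -0.95 -0.807 3.532
endloop
endfacet
facet normal 0.748 -0.604 -0.275
outer loop
vertex -0.95 -0.807 3.532
vertex -2.357 -2.541 3.514
vertex -2.032 -1.664 2.473
endloop
endfacet
facet normal 0.748 -0.604 -0.275
outer loop
vertex -1.275 -1.684 4.574
vertex -2.357 -2.541 3.514
vertex -0.95 -0.807 3.532
endloop
endfacet
facet normal -0.458 0.693 -0.556
outer loop
vertex -2.171 3.552 -1.94
vertex -2.888 3.309 -1.652
vertex -2.473 3.89 -1.27
endloop
endfacet
facet normal 0.196 0.908 -0.370
outer loop
vertex -2.171 3.552 -1.94
vertex -2.473 3.89 -1.27
vertex -1.686 3.704 -1.31
endloop
endfacet
facet normal 0.663 0.428 -0.614
outer loop
vertex -2.171 3.552 -1.94
vertex -1.686 3.704 -1.31
vertex -1.614 3.008 -1.717
endloop
endfacet
facet normal 0.298 -0.085 -0.951
outer loop
vertex -2.171 3.552 -1.94
vertex -1.614 3.008 -1.717
vertex -2.357 2.764 -1.928
endloop
endfacet
facet normal -0.395 0.079 -0.915
outer loop
vertex -2.171 3.552 -1.94
vertex -2.357 2.764 -1.928
vertex -2.888 3.309 -1.652
endloop
endfacet
facet normal 0.233 0.911 0.342
outer loop
vertex -1.686 3.704 -1.31
vertex -2.473 3.89 -1.27
vertex -2.103 3.556 -0.632
endloop
endfacet
facet normal -0.826 0.563 0.041
outer loop
vertex -2.473 3.89 -1.27
vertex -2.888 3.309 -1.652
vertex -2.846 3.312 -0.843
endloop
endfacet
facet normal -0.723 -0.432 -0.539
outer loop
vertex -2.888 3.309 -1.652
vertex -2.357 2.764 -1.928
vertex -2.774 2.616 -1.25
endloop
endfacet
facet normal 0.398 -0.697 -0.596
outer loop
vertex -2.357 2.764 -1.928
vertex -1.614 3.008 -1.717
vertex -1.987 2.43 -1.29
endloop
endfacet
facet normal 0.990 0.133 -0.052
outer loop
vertex -1.614 3.008 -1.717
vertex -1.686 3.704 -1.31
vertex -1.572 3.011 -0.908
endloop
endfacet
facet normal -0.298 0.085 0.951
outer loop
vertex -2.289 2.768 -0.62
vertex -2.103 3.556 -0.632
vertex -2.846 3.312 -0.843
endloop
endfacet
facet normal -0.663 -0.428 0.614
outer loop
vertex -2.289 2.768 -0.62
vertex -2.846 3.312 -0.843
vertex -2.774 2.616 -1.25
endloop
endfacet
facet normal -0.196 -0.908 0.370
outer loop
vertex -2.289 2.768 -0.62
vertex -2.774 2.616 -1.25
vertex -1.987 2.43 -1.29
endloop
endfacet
facet normal 0.458 -0.693 0.556
outer loop
vertex -2.289 2.768 -0.62
vertex -1.987 2.43 -1.29
vertex -1.572 3.011 -0.908
endloop
endfacet
facet normal 0.395 -0.079 0.915
outer loop
vertex -2.289 2.768 -0.62
vertex -1.572 3.011 -0.908
vertex -2.103 3.556 -0.632
endloop
endfacet
facet normal -0.398 0.697 0.596
outer loop
vertex -2.846 3.312 -0.843
vertex -2.103 3.556 -0.632
vertex -2.473 3.89 -1.27
endloop
endfacet
facet normal -0.990 -0.133 0.052
outer loop
vertex -2.774 2.616 -1.25
vertex -2.846 3.312 -0.843
vertex -2.888 3.309 -1.652
endloop
endfacet
facet normal -0.233 -0.911 -0.342
outer loop
vertex -1.987 2.43 -1.29
vertex -2.774 2.616 -1.25
vertex -2.357 2.764 -1.928
endloop
endfacet
facet normal 0.826 -0.563 -0.041
outer loop
vertex -1.572 3.011 -0.908
vertex -1.987 2.43 -1.29
vertex -1.614 3.008 -1.717
endloop
endfacet
facet normal 0.723 0.432 0.539
outer loop
vertex -2.103 3.556 -0.632
vertex -1.572 3.011 -0.908
vertex -1.686 3.704 -1.31
endloop
endfacet

endsolid


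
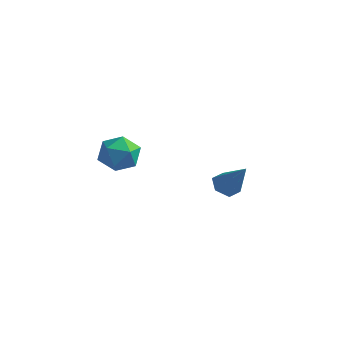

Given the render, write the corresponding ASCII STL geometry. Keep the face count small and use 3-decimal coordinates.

solid 
facet normal 0.157 0.789 0.594
outer loop
vertex 1.495 -2.007 0.219
vertex 1.793 -2.524 0.827
vertex 2.325 -2.195 0.249
endloop
endfacet
facet normal 0.223 0.970 -0.093
outer loop
vertex 1.495 -2.007 0.219
vertex 2.325 -2.195 0.249
vertex 1.92 -2.174 -0.5
endloop
endfacet
facet normal -0.393 0.817 -0.422
outer loop
vertex 1.495 -2.007 0.219
vertex 1.92 -2.174 -0.5
vertex 1.138 -2.49 -0.384
endloop
endfacet
facet normal -0.838 0.542 0.062
outer loop
vertex 1.495 -2.007 0.219
vertex 1.138 -2.49 -0.384
vertex 1.059 -2.706 0.436
endloop
endfacet
facet normal -0.498 0.525 0.690
outer loop
vertex 1.495 -2.007 0.219
vertex 1.059 -2.706 0.436
vertex 1.793 -2.524 0.827
endloop
endfacet
facet normal 0.734 0.563 -0.381
outer loop
vertex 1.92 -2.174 -0.5
vertex 2.325 -2.195 0.249
vertex 2.481 -2.794 -0.336
endloop
endfacet
facet normal 0.627 0.270 0.731
outer loop
vertex 2.325 -2.195 0.249
vertex 1.793 -2.524 0.827
vertex 2.402 -3.01 0.484
endloop
endfacet
facet normal -0.434 -0.158 0.887
outer loop
vertex 1.793 -2.524 0.827
vertex 1.059 -2.706 0.436
vertex 1.62 -3.326 0.6
endloop
endfacet
facet normal -0.983 -0.130 -0.129
outer loop
vertex 1.059 -2.706 0.436
vertex 1.138 -2.49 -0.384
vertex 1.215 -3.305 -0.149
endloop
endfacet
facet normal -0.263 0.315 -0.912
outer loop
vertex 1.138 -2.49 -0.384
vertex 1.92 -2.174 -0.5
vertex 1.747 -2.976 -0.727
endloop
endfacet
facet normal 0.838 -0.542 -0.062
outer loop
vertex 2.045 -3.493 -0.119
vertex 2.481 -2.794 -0.336
vertex 2.402 -3.01 0.484
endloop
endfacet
facet normal 0.393 -0.817 0.422
outer loop
vertex 2.045 -3.493 -0.119
vertex 2.402 -3.01 0.484
vertex 1.62 -3.326 0.6
endloop
endfacet
facet normal -0.223 -0.970 0.093
outer loop
vertex 2.045 -3.493 -0.119
vertex 1.62 -3.326 0.6
vertex 1.215 -3.305 -0.149
endloop
endfacet
facet normal -0.157 -0.789 -0.594
outer loop
vertex 2.045 -3.493 -0.119
vertex 1.215 -3.305 -0.149
vertex 1.747 -2.976 -0.727
endloop
endfacet
facet normal 0.498 -0.525 -0.690
outer loop
vertex 2.045 -3.493 -0.119
vertex 1.747 -2.976 -0.727
vertex 2.481 -2.794 -0.336
endloop
endfacet
facet normal 0.983 0.130 0.129
outer loop
vertex 2.402 -3.01 0.484
vertex 2.481 -2.794 -0.336
vertex 2.325 -2.195 0.249
endloop
endfacet
facet normal 0.263 -0.315 0.912
outer loop
vertex 1.62 -3.326 0.6
vertex 2.402 -3.01 0.484
vertex 1.793 -2.524 0.827
endloop
endfacet
facet normal -0.734 -0.563 0.381
outer loop
vertex 1.215 -3.305 -0.149
vertex 1.62 -3.326 0.6
vertex 1.059 -2.706 0.436
endloop
endfacet
facet normal -0.627 -0.270 -0.731
outer loop
vertex 1.747 -2.976 -0.727
vertex 1.215 -3.305 -0.149
vertex 1.138 -2.49 -0.384
endloop
endfacet
facet normal 0.434 0.158 -0.887
outer loop
vertex 2.481 -2.794 -0.336
vertex 1.747 -2.976 -0.727
vertex 1.92 -2.174 -0.5
endloop
endfacet
facet normal -0.577 0.103 -0.810
outer loop
vertex 3.961 2.204 -4.049
vertex 3.466 1.992 -3.723
vertex 3.594 2.609 -3.736
endloop
endfacet
facet normal 0.727 0.686 -0.035
outer loop
vertex 3.961 2.204 -4.049
vertex 3.594 2.609 -3.736
vertex 4.394 1.828 -2.417
endloop
endfacet
facet normal -0.577 0.103 -0.811
outer loop
vertex 3.594 2.609 -3.736
vertex 3.466 1.992 -3.723
vertex 3.098 2.397 -3.41
endloop
endfacet
facet normal -0.023 0.854 0.520
outer loop
vertex 3.594 2.609 -3.736
vertex 3.098 2.397 -3.41
vertex 4.394 1.828 -2.417
endloop
endfacet
facet normal -0.577 0.101 -0.810
outer loop
vertex 3.098 2.397 -3.41
vertex 3.466 1.992 -3.723
vertex 2.97 1.78 -3.396
endloop
endfacet
facet normal -0.564 0.136 0.814
outer loop
vertex 3.098 2.397 -3.41
vertex 2.97 1.78 -3.396
vertex 4.394 1.828 -2.417
endloop
endfacet
facet normal -0.577 0.101 -0.810
outer loop
vertex 2.97 1.78 -3.396
vertex 3.466 1.992 -3.723
vertex 3.338 1.375 -3.709
endloop
endfacet
facet normal -0.356 -0.752 0.555
outer loop
vertex 2.97 1.78 -3.396
vertex 3.338 1.375 -3.709
vertex 4.394 1.828 -2.417
endloop
endfacet
facet normal -0.576 0.101 -0.811
outer loop
vertex 3.338 1.375 -3.709
vertex 3.466 1.992 -3.723
vertex 3.834 1.587 -4.035
endloop
endfacet
facet normal 0.393 -0.919 0.001
outer loop
vertex 3.338 1.375 -3.709
vertex 3.834 1.587 -4.035
vertex 4.394 1.828 -2.417
endloop
endfacet
facet normal -0.577 0.100 -0.811
outer loop
vertex 3.834 1.587 -4.035
vertex 3.466 1.992 -3.723
vertex 3.961 2.204 -4.049
endloop
endfacet
facet normal 0.935 -0.199 -0.294
outer loop
vertex 3.834 1.587 -4.035
vertex 3.961 2.204 -4.049
vertex 4.394 1.828 -2.417
endloop
endfacet

endsolid


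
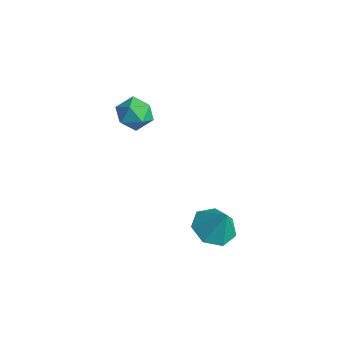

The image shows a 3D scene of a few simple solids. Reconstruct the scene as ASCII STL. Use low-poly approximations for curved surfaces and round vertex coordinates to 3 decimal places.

solid 
facet normal -0.659 0.634 -0.405
outer loop
vertex -3.829 -1.475 -0.334
vertex -4.442 -1.716 0.286
vertex -3.879 -1.027 0.45
endloop
endfacet
facet normal 0.009 0.868 -0.496
outer loop
vertex -3.829 -1.475 -0.334
vertex -3.879 -1.027 0.45
vertex -3.072 -1.236 0.099
endloop
endfacet
facet normal 0.371 0.368 -0.852
outer loop
vertex -3.829 -1.475 -0.334
vertex -3.072 -1.236 0.099
vertex -3.136 -2.054 -0.282
endloop
endfacet
facet normal -0.072 -0.175 -0.982
outer loop
vertex -3.829 -1.475 -0.334
vertex -3.136 -2.054 -0.282
vertex -3.983 -2.35 -0.167
endloop
endfacet
facet normal -0.709 -0.010 -0.705
outer loop
vertex -3.829 -1.475 -0.334
vertex -3.983 -2.35 -0.167
vertex -4.442 -1.716 0.286
endloop
endfacet
facet normal 0.308 0.939 0.150
outer loop
vertex -3.072 -1.236 0.099
vertex -3.879 -1.027 0.45
vertex -3.217 -1.33 0.987
endloop
endfacet
facet normal -0.773 0.561 0.296
outer loop
vertex -3.879 -1.027 0.45
vertex -4.442 -1.716 0.286
vertex -4.064 -1.626 1.102
endloop
endfacet
facet normal -0.855 -0.483 -0.191
outer loop
vertex -4.442 -1.716 0.286
vertex -3.983 -2.35 -0.167
vertex -4.128 -2.444 0.721
endloop
endfacet
facet normal 0.175 -0.749 -0.639
outer loop
vertex -3.983 -2.35 -0.167
vertex -3.136 -2.054 -0.282
vertex -3.321 -2.653 0.37
endloop
endfacet
facet normal 0.894 0.130 -0.429
outer loop
vertex -3.136 -2.054 -0.282
vertex -3.072 -1.236 0.099
vertex -2.758 -1.964 0.534
endloop
endfacet
facet normal 0.072 0.175 0.982
outer loop
vertex -3.371 -2.205 1.154
vertex -3.217 -1.33 0.987
vertex -4.064 -1.626 1.102
endloop
endfacet
facet normal -0.371 -0.368 0.852
outer loop
vertex -3.371 -2.205 1.154
vertex -4.064 -1.626 1.102
vertex -4.128 -2.444 0.721
endloop
endfacet
facet normal -0.009 -0.868 0.496
outer loop
vertex -3.371 -2.205 1.154
vertex -4.128 -2.444 0.721
vertex -3.321 -2.653 0.37
endloop
endfacet
facet normal 0.659 -0.634 0.405
outer loop
vertex -3.371 -2.205 1.154
vertex -3.321 -2.653 0.37
vertex -2.758 -1.964 0.534
endloop
endfacet
facet normal 0.709 0.010 0.705
outer loop
vertex -3.371 -2.205 1.154
vertex -2.758 -1.964 0.534
vertex -3.217 -1.33 0.987
endloop
endfacet
facet normal -0.175 0.749 0.639
outer loop
vertex -4.064 -1.626 1.102
vertex -3.217 -1.33 0.987
vertex -3.879 -1.027 0.45
endloop
endfacet
facet normal -0.894 -0.130 0.429
outer loop
vertex -4.128 -2.444 0.721
vertex -4.064 -1.626 1.102
vertex -4.442 -1.716 0.286
endloop
endfacet
facet normal -0.308 -0.939 -0.150
outer loop
vertex -3.321 -2.653 0.37
vertex -4.128 -2.444 0.721
vertex -3.983 -2.35 -0.167
endloop
endfacet
facet normal 0.773 -0.561 -0.296
outer loop
vertex -2.758 -1.964 0.534
vertex -3.321 -2.653 0.37
vertex -3.136 -2.054 -0.282
endloop
endfacet
facet normal 0.855 0.483 0.191
outer loop
vertex -3.217 -1.33 0.987
vertex -2.758 -1.964 0.534
vertex -3.072 -1.236 0.099
endloop
endfacet
facet normal -0.444 -0.143 -0.885
outer loop
vertex 2.454 -1.354 -3.844
vertex 1.552 -1.209 -3.415
vertex 2.167 -0.526 -3.834
endloop
endfacet
facet normal 0.941 0.325 0.095
outer loop
vertex 2.454 -1.354 -3.844
vertex 2.167 -0.526 -3.834
vertex 2.168 -1.011 -2.185
endloop
endfacet
facet normal -0.444 -0.143 -0.885
outer loop
vertex 2.167 -0.526 -3.834
vertex 1.552 -1.209 -3.415
vertex 1.416 -0.213 -3.508
endloop
endfacet
facet normal 0.463 0.850 0.250
outer loop
vertex 2.167 -0.526 -3.834
vertex 1.416 -0.213 -3.508
vertex 2.168 -1.011 -2.185
endloop
endfacet
facet normal -0.443 -0.143 -0.885
outer loop
vertex 1.416 -0.213 -3.508
vertex 1.552 -1.209 -3.415
vertex 0.767 -0.65 -3.112
endloop
endfacet
facet normal -0.180 0.794 0.581
outer loop
vertex 1.416 -0.213 -3.508
vertex 0.767 -0.65 -3.112
vertex 2.168 -1.011 -2.185
endloop
endfacet
facet normal -0.444 -0.143 -0.885
outer loop
vertex 0.767 -0.65 -3.112
vertex 1.552 -1.209 -3.415
vertex 0.709 -1.508 -2.944
endloop
endfacet
facet normal -0.505 0.199 0.840
outer loop
vertex 0.767 -0.65 -3.112
vertex 0.709 -1.508 -2.944
vertex 2.168 -1.011 -2.185
endloop
endfacet
facet normal -0.444 -0.143 -0.885
outer loop
vertex 0.709 -1.508 -2.944
vertex 1.552 -1.209 -3.415
vertex 1.286 -2.141 -3.131
endloop
endfacet
facet normal -0.266 -0.488 0.831
outer loop
vertex 0.709 -1.508 -2.944
vertex 1.286 -2.141 -3.131
vertex 2.168 -1.011 -2.185
endloop
endfacet
facet normal -0.444 -0.143 -0.885
outer loop
vertex 1.286 -2.141 -3.131
vertex 1.552 -1.209 -3.415
vertex 2.062 -2.073 -3.531
endloop
endfacet
facet normal 0.355 -0.747 0.562
outer loop
vertex 1.286 -2.141 -3.131
vertex 2.062 -2.073 -3.531
vertex 2.168 -1.011 -2.185
endloop
endfacet
facet normal -0.444 -0.143 -0.885
outer loop
vertex 2.062 -2.073 -3.531
vertex 1.552 -1.209 -3.415
vertex 2.454 -1.354 -3.844
endloop
endfacet
facet normal 0.893 -0.385 0.234
outer loop
vertex 2.062 -2.073 -3.531
vertex 2.454 -1.354 -3.844
vertex 2.168 -1.011 -2.185
endloop
endfacet

endsolid


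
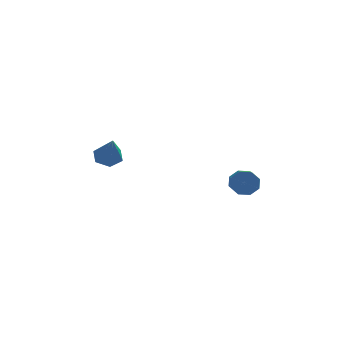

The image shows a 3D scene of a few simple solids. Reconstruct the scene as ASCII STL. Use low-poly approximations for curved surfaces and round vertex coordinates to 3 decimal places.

solid 
facet normal -0.181 0.609 -0.772
outer loop
vertex -2.634 2.093 -2.193
vertex -3.424 2.222 -1.906
vertex -2.792 2.731 -1.653
endloop
endfacet
facet normal 0.972 0.046 0.230
outer loop
vertex -2.634 2.093 -2.193
vertex -2.792 2.731 -1.653
vertex -3.036 0.918 -0.254
endloop
endfacet
facet normal -0.182 0.609 -0.772
outer loop
vertex -2.792 2.731 -1.653
vertex -3.424 2.222 -1.906
vertex -3.582 2.859 -1.366
endloop
endfacet
facet normal 0.363 0.538 0.761
outer loop
vertex -2.792 2.731 -1.653
vertex -3.582 2.859 -1.366
vertex -3.036 0.918 -0.254
endloop
endfacet
facet normal -0.181 0.610 -0.772
outer loop
vertex -3.582 2.859 -1.366
vertex -3.424 2.222 -1.906
vertex -4.214 2.35 -1.62
endloop
endfacet
facet normal -0.550 0.293 0.782
outer loop
vertex -3.582 2.859 -1.366
vertex -4.214 2.35 -1.62
vertex -3.036 0.918 -0.254
endloop
endfacet
facet normal -0.181 0.609 -0.772
outer loop
vertex -4.214 2.35 -1.62
vertex -3.424 2.222 -1.906
vertex -4.056 1.713 -2.159
endloop
endfacet
facet normal -0.854 -0.443 0.273
outer loop
vertex -4.214 2.35 -1.62
vertex -4.056 1.713 -2.159
vertex -3.036 0.918 -0.254
endloop
endfacet
facet normal -0.181 0.609 -0.772
outer loop
vertex -4.056 1.713 -2.159
vertex -3.424 2.222 -1.906
vertex -3.266 1.584 -2.446
endloop
endfacet
facet normal -0.246 -0.934 -0.258
outer loop
vertex -4.056 1.713 -2.159
vertex -3.266 1.584 -2.446
vertex -3.036 0.918 -0.254
endloop
endfacet
facet normal -0.181 0.609 -0.772
outer loop
vertex -3.266 1.584 -2.446
vertex -3.424 2.222 -1.906
vertex -2.634 2.093 -2.193
endloop
endfacet
facet normal 0.668 -0.690 -0.280
outer loop
vertex -3.266 1.584 -2.446
vertex -2.634 2.093 -2.193
vertex -3.036 0.918 -0.254
endloop
endfacet
facet normal -0.058 0.935 -0.349
outer loop
vertex 4.156 2.951 -3.179
vertex 3.81 2.669 -3.878
vertex 3.523 2.925 -3.143
endloop
endfacet
facet normal 0.039 0.352 0.935
outer loop
vertex 4.156 2.951 -3.179
vertex 3.523 2.925 -3.143
vertex 4.276 1.034 -2.463
endloop
endfacet
facet normal 0.039 0.352 0.935
outer loop
vertex 4.276 1.034 -2.463
vertex 3.523 2.925 -3.143
vertex 3.642 1.008 -2.427
endloop
endfacet
facet normal 0.058 -0.935 0.350
outer loop
vertex 4.276 1.034 -2.463
vertex 3.642 1.008 -2.427
vertex 3.93 0.751 -3.162
endloop
endfacet
facet normal -0.058 0.936 -0.348
outer loop
vertex 3.523 2.925 -3.143
vertex 3.81 2.669 -3.878
vertex 3.057 2.749 -3.538
endloop
endfacet
facet normal -0.678 0.220 0.702
outer loop
vertex 3.523 2.925 -3.143
vertex 3.057 2.749 -3.538
vertex 3.642 1.008 -2.427
endloop
endfacet
facet normal -0.679 0.219 0.701
outer loop
vertex 3.642 1.008 -2.427
vertex 3.057 2.749 -3.538
vertex 3.177 0.832 -2.822
endloop
endfacet
facet normal 0.057 -0.935 0.349
outer loop
vertex 3.642 1.008 -2.427
vertex 3.177 0.832 -2.822
vertex 3.93 0.751 -3.162
endloop
endfacet
facet normal -0.059 0.935 -0.350
outer loop
vertex 3.057 2.749 -3.538
vertex 3.81 2.669 -3.878
vertex 3.033 2.525 -4.132
endloop
endfacet
facet normal -0.998 -0.042 0.056
outer loop
vertex 3.057 2.749 -3.538
vertex 3.033 2.525 -4.132
vertex 3.177 0.832 -2.822
endloop
endfacet
facet normal -0.998 -0.042 0.056
outer loop
vertex 3.177 0.832 -2.822
vertex 3.033 2.525 -4.132
vertex 3.153 0.608 -3.416
endloop
endfacet
facet normal 0.058 -0.935 0.350
outer loop
vertex 3.177 0.832 -2.822
vertex 3.153 0.608 -3.416
vertex 3.93 0.751 -3.162
endloop
endfacet
facet normal -0.059 0.935 -0.349
outer loop
vertex 3.033 2.525 -4.132
vertex 3.81 2.669 -3.878
vertex 3.464 2.386 -4.577
endloop
endfacet
facet normal -0.732 -0.278 -0.622
outer loop
vertex 3.033 2.525 -4.132
vertex 3.464 2.386 -4.577
vertex 3.153 0.608 -3.416
endloop
endfacet
facet normal -0.732 -0.278 -0.622
outer loop
vertex 3.153 0.608 -3.416
vertex 3.464 2.386 -4.577
vertex 3.584 0.469 -3.861
endloop
endfacet
facet normal 0.058 -0.935 0.349
outer loop
vertex 3.153 0.608 -3.416
vertex 3.584 0.469 -3.861
vertex 3.93 0.751 -3.162
endloop
endfacet
facet normal -0.058 0.935 -0.350
outer loop
vertex 3.464 2.386 -4.577
vertex 3.81 2.669 -3.878
vertex 4.098 2.412 -4.613
endloop
endfacet
facet normal -0.039 -0.352 -0.935
outer loop
vertex 3.464 2.386 -4.577
vertex 4.098 2.412 -4.613
vertex 3.584 0.469 -3.861
endloop
endfacet
facet normal -0.039 -0.352 -0.935
outer loop
vertex 3.584 0.469 -3.861
vertex 4.098 2.412 -4.613
vertex 4.217 0.495 -3.897
endloop
endfacet
facet normal 0.058 -0.935 0.349
outer loop
vertex 3.584 0.469 -3.861
vertex 4.217 0.495 -3.897
vertex 3.93 0.751 -3.162
endloop
endfacet
facet normal -0.057 0.935 -0.349
outer loop
vertex 4.098 2.412 -4.613
vertex 3.81 2.669 -3.878
vertex 4.563 2.588 -4.218
endloop
endfacet
facet normal 0.679 -0.220 -0.701
outer loop
vertex 4.098 2.412 -4.613
vertex 4.563 2.588 -4.218
vertex 4.217 0.495 -3.897
endloop
endfacet
facet normal 0.678 -0.220 -0.702
outer loop
vertex 4.217 0.495 -3.897
vertex 4.563 2.588 -4.218
vertex 4.683 0.671 -3.502
endloop
endfacet
facet normal 0.058 -0.936 0.348
outer loop
vertex 4.217 0.495 -3.897
vertex 4.683 0.671 -3.502
vertex 3.93 0.751 -3.162
endloop
endfacet
facet normal -0.058 0.935 -0.350
outer loop
vertex 4.563 2.588 -4.218
vertex 3.81 2.669 -3.878
vertex 4.587 2.812 -3.624
endloop
endfacet
facet normal 0.998 0.042 -0.056
outer loop
vertex 4.563 2.588 -4.218
vertex 4.587 2.812 -3.624
vertex 4.683 0.671 -3.502
endloop
endfacet
facet normal 0.998 0.042 -0.056
outer loop
vertex 4.683 0.671 -3.502
vertex 4.587 2.812 -3.624
vertex 4.707 0.895 -2.908
endloop
endfacet
facet normal 0.059 -0.935 0.350
outer loop
vertex 4.683 0.671 -3.502
vertex 4.707 0.895 -2.908
vertex 3.93 0.751 -3.162
endloop
endfacet
facet normal -0.058 0.935 -0.349
outer loop
vertex 4.587 2.812 -3.624
vertex 3.81 2.669 -3.878
vertex 4.156 2.951 -3.179
endloop
endfacet
facet normal 0.732 0.278 0.622
outer loop
vertex 4.587 2.812 -3.624
vertex 4.156 2.951 -3.179
vertex 4.707 0.895 -2.908
endloop
endfacet
facet normal 0.732 0.278 0.622
outer loop
vertex 4.707 0.895 -2.908
vertex 4.156 2.951 -3.179
vertex 4.276 1.034 -2.463
endloop
endfacet
facet normal 0.059 -0.935 0.349
outer loop
vertex 4.707 0.895 -2.908
vertex 4.276 1.034 -2.463
vertex 3.93 0.751 -3.162
endloop
endfacet

endsolid


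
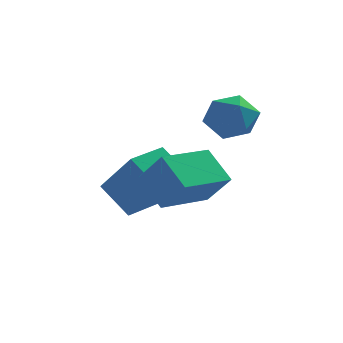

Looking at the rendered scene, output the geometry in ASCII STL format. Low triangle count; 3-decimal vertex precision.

solid 
facet normal -0.633 0.403 0.662
outer loop
vertex 0.668 1.606 -1.187
vertex 1.574 2.885 -1.099
vertex -0.447 2.508 -2.802
endloop
endfacet
facet normal -0.578 -0.814 -0.056
outer loop
vertex 0.546 1.875 -3.841
vertex 0.668 1.606 -1.187
vertex -0.447 2.508 -2.802
endloop
endfacet
facet normal -0.633 0.403 0.662
outer loop
vertex -0.447 2.508 -2.802
vertex 1.574 2.885 -1.099
vertex 0.459 3.787 -2.714
endloop
endfacet
facet normal -0.516 0.417 -0.748
outer loop
vertex 0.459 3.787 -2.714
vertex 0.546 1.875 -3.841
vertex -0.447 2.508 -2.802
endloop
endfacet
facet normal 0.516 -0.417 0.748
outer loop
vertex 0.668 1.606 -1.187
vertex 2.567 2.252 -2.138
vertex 1.574 2.885 -1.099
endloop
endfacet
facet normal -0.578 -0.814 -0.056
outer loop
vertex 1.661 0.973 -2.226
vertex 0.668 1.606 -1.187
vertex 0.546 1.875 -3.841
endloop
endfacet
facet normal 0.516 -0.417 0.748
outer loop
vertex 1.661 0.973 -2.226
vertex 2.567 2.252 -2.138
vertex 0.668 1.606 -1.187
endloop
endfacet
facet normal 0.578 0.814 0.056
outer loop
vertex 1.574 2.885 -1.099
vertex 2.567 2.252 -2.138
vertex 0.459 3.787 -2.714
endloop
endfacet
facet normal -0.516 0.417 -0.748
outer loop
vertex 1.452 3.154 -3.753
vertex 0.546 1.875 -3.841
vertex 0.459 3.787 -2.714
endloop
endfacet
facet normal 0.578 0.814 0.056
outer loop
vertex 0.459 3.787 -2.714
vertex 2.567 2.252 -2.138
vertex 1.452 3.154 -3.753
endloop
endfacet
facet normal 0.633 -0.403 -0.662
outer loop
vertex 1.452 3.154 -3.753
vertex 1.661 0.973 -2.226
vertex 0.546 1.875 -3.841
endloop
endfacet
facet normal 0.633 -0.403 -0.662
outer loop
vertex 2.567 2.252 -2.138
vertex 1.661 0.973 -2.226
vertex 1.452 3.154 -3.753
endloop
endfacet
facet normal -0.899 0.271 0.344
outer loop
vertex 2.864 3.109 0.035
vertex 3.199 3.005 0.993
vertex 3.287 3.903 0.516
endloop
endfacet
facet normal -0.763 0.580 -0.286
outer loop
vertex 2.864 3.109 0.035
vertex 3.287 3.903 0.516
vertex 3.514 3.719 -0.461
endloop
endfacet
facet normal -0.643 0.064 -0.763
outer loop
vertex 2.864 3.109 0.035
vertex 3.514 3.719 -0.461
vertex 3.565 2.709 -0.589
endloop
endfacet
facet normal -0.705 -0.564 -0.430
outer loop
vertex 2.864 3.109 0.035
vertex 3.565 2.709 -0.589
vertex 3.37 2.267 0.31
endloop
endfacet
facet normal -0.863 -0.436 0.255
outer loop
vertex 2.864 3.109 0.035
vertex 3.37 2.267 0.31
vertex 3.199 3.005 0.993
endloop
endfacet
facet normal -0.164 0.962 -0.219
outer loop
vertex 3.514 3.719 -0.461
vertex 3.287 3.903 0.516
vertex 4.25 3.993 0.19
endloop
endfacet
facet normal -0.384 0.462 0.799
outer loop
vertex 3.287 3.903 0.516
vertex 3.199 3.005 0.993
vertex 4.055 3.551 1.089
endloop
endfacet
facet normal -0.326 -0.682 0.655
outer loop
vertex 3.199 3.005 0.993
vertex 3.37 2.267 0.31
vertex 4.106 2.541 0.961
endloop
endfacet
facet normal -0.070 -0.889 -0.452
outer loop
vertex 3.37 2.267 0.31
vertex 3.565 2.709 -0.589
vertex 4.333 2.357 -0.016
endloop
endfacet
facet normal 0.030 0.127 -0.991
outer loop
vertex 3.565 2.709 -0.589
vertex 3.514 3.719 -0.461
vertex 4.421 3.255 -0.493
endloop
endfacet
facet normal 0.705 0.564 0.430
outer loop
vertex 4.756 3.151 0.465
vertex 4.25 3.993 0.19
vertex 4.055 3.551 1.089
endloop
endfacet
facet normal 0.643 -0.064 0.763
outer loop
vertex 4.756 3.151 0.465
vertex 4.055 3.551 1.089
vertex 4.106 2.541 0.961
endloop
endfacet
facet normal 0.763 -0.580 0.286
outer loop
vertex 4.756 3.151 0.465
vertex 4.106 2.541 0.961
vertex 4.333 2.357 -0.016
endloop
endfacet
facet normal 0.899 -0.271 -0.344
outer loop
vertex 4.756 3.151 0.465
vertex 4.333 2.357 -0.016
vertex 4.421 3.255 -0.493
endloop
endfacet
facet normal 0.863 0.436 -0.255
outer loop
vertex 4.756 3.151 0.465
vertex 4.421 3.255 -0.493
vertex 4.25 3.993 0.19
endloop
endfacet
facet normal 0.070 0.889 0.452
outer loop
vertex 4.055 3.551 1.089
vertex 4.25 3.993 0.19
vertex 3.287 3.903 0.516
endloop
endfacet
facet normal -0.030 -0.127 0.991
outer loop
vertex 4.106 2.541 0.961
vertex 4.055 3.551 1.089
vertex 3.199 3.005 0.993
endloop
endfacet
facet normal 0.164 -0.962 0.219
outer loop
vertex 4.333 2.357 -0.016
vertex 4.106 2.541 0.961
vertex 3.37 2.267 0.31
endloop
endfacet
facet normal 0.384 -0.462 -0.799
outer loop
vertex 4.421 3.255 -0.493
vertex 4.333 2.357 -0.016
vertex 3.565 2.709 -0.589
endloop
endfacet
facet normal 0.326 0.682 -0.655
outer loop
vertex 4.25 3.993 0.19
vertex 4.421 3.255 -0.493
vertex 3.514 3.719 -0.461
endloop
endfacet
facet normal -0.526 0.560 0.640
outer loop
vertex 1.871 -0.533 -0.248
vertex 3.208 0.966 -0.46
vertex 1.087 0.008 -1.367
endloop
endfacet
facet normal -0.662 -0.742 0.105
outer loop
vertex 1.872 -0.826 -2.32
vertex 1.871 -0.533 -0.248
vertex 1.087 0.008 -1.367
endloop
endfacet
facet normal -0.526 0.560 0.640
outer loop
vertex 1.087 0.008 -1.367
vertex 3.208 0.966 -0.46
vertex 2.424 1.507 -1.579
endloop
endfacet
facet normal -0.533 0.368 -0.762
outer loop
vertex 2.424 1.507 -1.579
vertex 1.872 -0.826 -2.32
vertex 1.087 0.008 -1.367
endloop
endfacet
facet normal 0.533 -0.368 0.762
outer loop
vertex 1.871 -0.533 -0.248
vertex 3.993 0.132 -1.413
vertex 3.208 0.966 -0.46
endloop
endfacet
facet normal -0.662 -0.742 0.105
outer loop
vertex 2.656 -1.367 -1.201
vertex 1.871 -0.533 -0.248
vertex 1.872 -0.826 -2.32
endloop
endfacet
facet normal 0.533 -0.368 0.762
outer loop
vertex 2.656 -1.367 -1.201
vertex 3.993 0.132 -1.413
vertex 1.871 -0.533 -0.248
endloop
endfacet
facet normal 0.662 0.742 -0.105
outer loop
vertex 3.208 0.966 -0.46
vertex 3.993 0.132 -1.413
vertex 2.424 1.507 -1.579
endloop
endfacet
facet normal -0.533 0.368 -0.762
outer loop
vertex 3.209 0.673 -2.532
vertex 1.872 -0.826 -2.32
vertex 2.424 1.507 -1.579
endloop
endfacet
facet normal 0.662 0.742 -0.105
outer loop
vertex 2.424 1.507 -1.579
vertex 3.993 0.132 -1.413
vertex 3.209 0.673 -2.532
endloop
endfacet
facet normal 0.526 -0.560 -0.640
outer loop
vertex 3.209 0.673 -2.532
vertex 2.656 -1.367 -1.201
vertex 1.872 -0.826 -2.32
endloop
endfacet
facet normal 0.526 -0.560 -0.640
outer loop
vertex 3.993 0.132 -1.413
vertex 2.656 -1.367 -1.201
vertex 3.209 0.673 -2.532
endloop
endfacet

endsolid


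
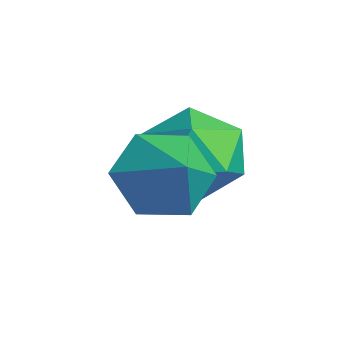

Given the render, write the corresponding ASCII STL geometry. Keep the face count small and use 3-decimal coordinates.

solid 
facet normal -0.775 0.036 -0.631
outer loop
vertex 1.508 -3.391 -1.119
vertex 0.868 -3.626 -0.346
vertex 1.084 -2.641 -0.555
endloop
endfacet
facet normal 0.831 0.547 -0.102
outer loop
vertex 1.508 -3.391 -1.119
vertex 1.084 -2.641 -0.555
vertex 1.892 -3.674 0.486
endloop
endfacet
facet normal -0.776 0.036 -0.630
outer loop
vertex 1.084 -2.641 -0.555
vertex 0.868 -3.626 -0.346
vertex 0.445 -2.876 0.218
endloop
endfacet
facet normal 0.338 0.786 0.518
outer loop
vertex 1.084 -2.641 -0.555
vertex 0.445 -2.876 0.218
vertex 1.892 -3.674 0.486
endloop
endfacet
facet normal -0.775 0.037 -0.631
outer loop
vertex 0.445 -2.876 0.218
vertex 0.868 -3.626 -0.346
vertex 0.229 -3.861 0.426
endloop
endfacet
facet normal -0.060 0.219 0.974
outer loop
vertex 0.445 -2.876 0.218
vertex 0.229 -3.861 0.426
vertex 1.892 -3.674 0.486
endloop
endfacet
facet normal -0.775 0.036 -0.631
outer loop
vertex 0.229 -3.861 0.426
vertex 0.868 -3.626 -0.346
vertex 0.653 -4.611 -0.138
endloop
endfacet
facet normal 0.037 -0.587 0.809
outer loop
vertex 0.229 -3.861 0.426
vertex 0.653 -4.611 -0.138
vertex 1.892 -3.674 0.486
endloop
endfacet
facet normal -0.775 0.036 -0.631
outer loop
vertex 0.653 -4.611 -0.138
vertex 0.868 -3.626 -0.346
vertex 1.292 -4.377 -0.91
endloop
endfacet
facet normal 0.530 -0.827 0.188
outer loop
vertex 0.653 -4.611 -0.138
vertex 1.292 -4.377 -0.91
vertex 1.892 -3.674 0.486
endloop
endfacet
facet normal -0.775 0.036 -0.631
outer loop
vertex 1.292 -4.377 -0.91
vertex 0.868 -3.626 -0.346
vertex 1.508 -3.391 -1.119
endloop
endfacet
facet normal 0.928 -0.260 -0.268
outer loop
vertex 1.292 -4.377 -0.91
vertex 1.508 -3.391 -1.119
vertex 1.892 -3.674 0.486
endloop
endfacet
facet normal 0.073 0.997 -0.002
outer loop
vertex 0.372 -1.671 -1.256
vertex -0.702 -1.592 -0.809
vertex 0.222 -1.658 -0.099
endloop
endfacet
facet normal 0.713 0.696 0.085
outer loop
vertex 0.372 -1.671 -1.256
vertex 0.222 -1.658 -0.099
vertex 0.993 -2.39 -0.579
endloop
endfacet
facet normal 0.836 0.273 -0.476
outer loop
vertex 0.372 -1.671 -1.256
vertex 0.993 -2.39 -0.579
vertex 0.546 -2.777 -1.585
endloop
endfacet
facet normal 0.271 0.313 -0.910
outer loop
vertex 0.372 -1.671 -1.256
vertex 0.546 -2.777 -1.585
vertex -0.502 -2.283 -1.727
endloop
endfacet
facet normal -0.201 0.761 -0.617
outer loop
vertex 0.372 -1.671 -1.256
vertex -0.502 -2.283 -1.727
vertex -0.702 -1.592 -0.809
endloop
endfacet
facet normal 0.687 0.285 0.669
outer loop
vertex 0.993 -2.39 -0.579
vertex 0.222 -1.658 -0.099
vertex 0.302 -2.757 0.287
endloop
endfacet
facet normal -0.350 0.774 0.528
outer loop
vertex 0.222 -1.658 -0.099
vertex -0.702 -1.592 -0.809
vertex -0.746 -2.263 0.145
endloop
endfacet
facet normal -0.793 0.391 -0.467
outer loop
vertex -0.702 -1.592 -0.809
vertex -0.502 -2.283 -1.727
vertex -1.193 -2.65 -0.861
endloop
endfacet
facet normal -0.029 -0.333 -0.942
outer loop
vertex -0.502 -2.283 -1.727
vertex 0.546 -2.777 -1.585
vertex -0.422 -3.382 -1.341
endloop
endfacet
facet normal 0.885 -0.399 -0.240
outer loop
vertex 0.546 -2.777 -1.585
vertex 0.993 -2.39 -0.579
vertex 0.502 -3.448 -0.631
endloop
endfacet
facet normal -0.271 -0.313 0.910
outer loop
vertex -0.572 -3.369 -0.184
vertex 0.302 -2.757 0.287
vertex -0.746 -2.263 0.145
endloop
endfacet
facet normal -0.836 -0.273 0.476
outer loop
vertex -0.572 -3.369 -0.184
vertex -0.746 -2.263 0.145
vertex -1.193 -2.65 -0.861
endloop
endfacet
facet normal -0.713 -0.696 -0.085
outer loop
vertex -0.572 -3.369 -0.184
vertex -1.193 -2.65 -0.861
vertex -0.422 -3.382 -1.341
endloop
endfacet
facet normal -0.073 -0.997 0.002
outer loop
vertex -0.572 -3.369 -0.184
vertex -0.422 -3.382 -1.341
vertex 0.502 -3.448 -0.631
endloop
endfacet
facet normal 0.201 -0.761 0.617
outer loop
vertex -0.572 -3.369 -0.184
vertex 0.502 -3.448 -0.631
vertex 0.302 -2.757 0.287
endloop
endfacet
facet normal 0.029 0.333 0.942
outer loop
vertex -0.746 -2.263 0.145
vertex 0.302 -2.757 0.287
vertex 0.222 -1.658 -0.099
endloop
endfacet
facet normal -0.885 0.399 0.240
outer loop
vertex -1.193 -2.65 -0.861
vertex -0.746 -2.263 0.145
vertex -0.702 -1.592 -0.809
endloop
endfacet
facet normal -0.687 -0.285 -0.669
outer loop
vertex -0.422 -3.382 -1.341
vertex -1.193 -2.65 -0.861
vertex -0.502 -2.283 -1.727
endloop
endfacet
facet normal 0.350 -0.774 -0.528
outer loop
vertex 0.502 -3.448 -0.631
vertex -0.422 -3.382 -1.341
vertex 0.546 -2.777 -1.585
endloop
endfacet
facet normal 0.793 -0.391 0.467
outer loop
vertex 0.302 -2.757 0.287
vertex 0.502 -3.448 -0.631
vertex 0.993 -2.39 -0.579
endloop
endfacet

endsolid
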